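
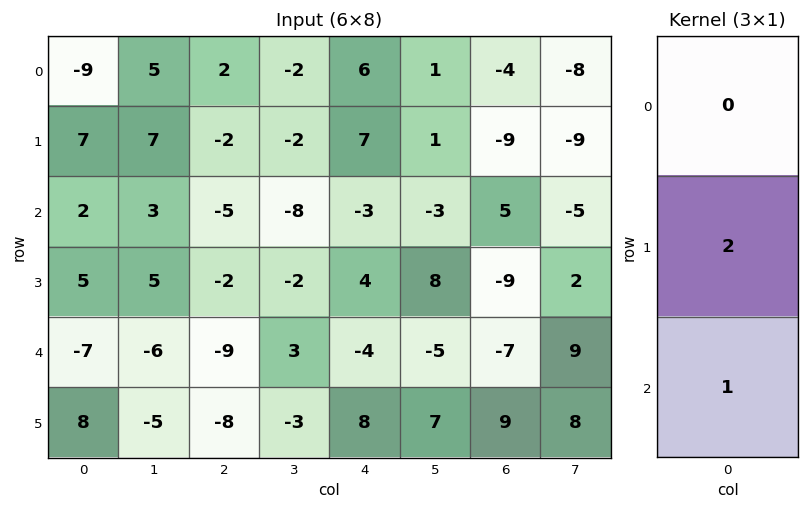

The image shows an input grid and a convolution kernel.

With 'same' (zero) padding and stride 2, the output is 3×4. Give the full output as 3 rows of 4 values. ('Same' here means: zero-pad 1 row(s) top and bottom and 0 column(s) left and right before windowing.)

-11 2 19 -17
9 -12 -2 1
-6 -26 0 -5

Output[0,0]: The receptive field on the zero-padded input at this output position is [0 / -9 / 7]. Elementwise product with the kernel and sum: -9·2 + 7·1.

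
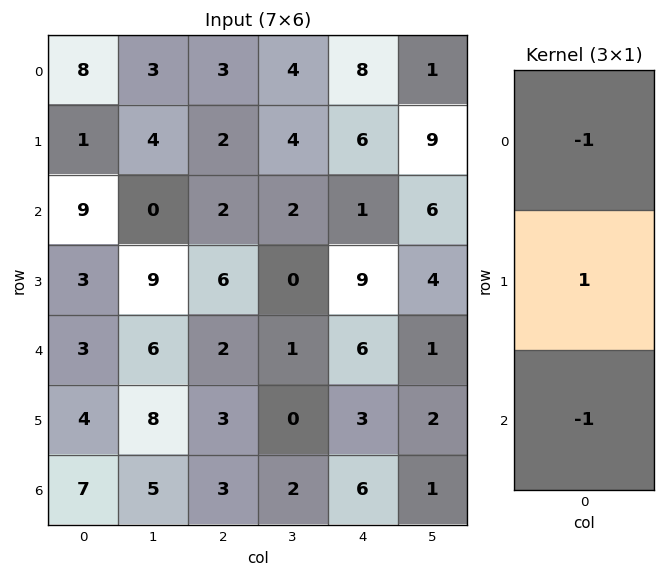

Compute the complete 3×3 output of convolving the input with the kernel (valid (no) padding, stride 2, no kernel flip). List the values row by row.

-16 -3 -3
-9 2 2
-6 -2 -9

Output[0,0]: The receptive field on the input at this output position is [8 / 1 / 9]. Elementwise product with the kernel and sum: 8·-1 + 1·1 + 9·-1.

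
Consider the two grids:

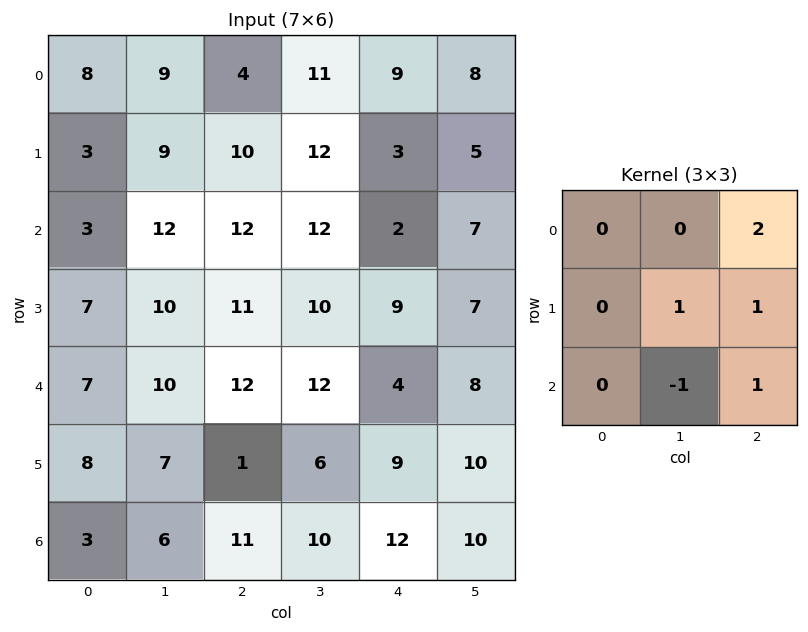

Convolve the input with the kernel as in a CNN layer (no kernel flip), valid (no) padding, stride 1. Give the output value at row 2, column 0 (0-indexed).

47

The receptive field on the input at this output position is [3 12 12 / 7 10 11 / 7 10 12]. Elementwise product with the kernel and sum: 12·2 + 10·1 + 11·1 + 10·-1 + 12·1.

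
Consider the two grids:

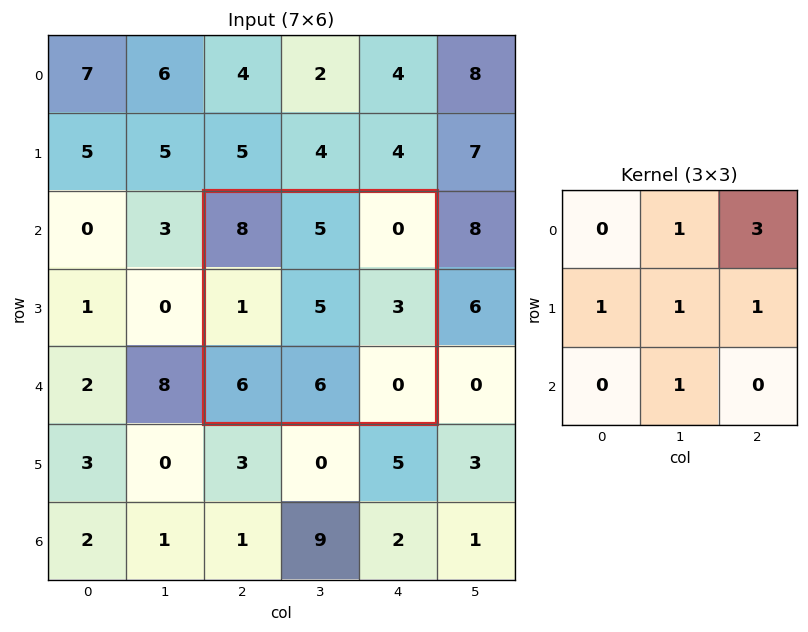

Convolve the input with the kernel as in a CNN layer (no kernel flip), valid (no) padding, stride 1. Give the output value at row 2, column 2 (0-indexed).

20

The receptive field on the input at this output position is [8 5 0 / 1 5 3 / 6 6 0]. Elementwise product with the kernel and sum: 5·1 + 0·3 + 1·1 + 5·1 + 3·1 + 6·1.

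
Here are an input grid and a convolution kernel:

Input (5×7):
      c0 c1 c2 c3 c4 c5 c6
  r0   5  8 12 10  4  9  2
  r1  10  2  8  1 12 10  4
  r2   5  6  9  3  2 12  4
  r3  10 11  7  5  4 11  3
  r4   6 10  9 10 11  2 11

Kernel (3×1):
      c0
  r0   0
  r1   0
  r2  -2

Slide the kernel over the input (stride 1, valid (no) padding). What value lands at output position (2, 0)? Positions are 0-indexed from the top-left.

The receptive field on the input at this output position is [5 / 10 / 6]. Elementwise product with the kernel and sum: 6·-2.

-12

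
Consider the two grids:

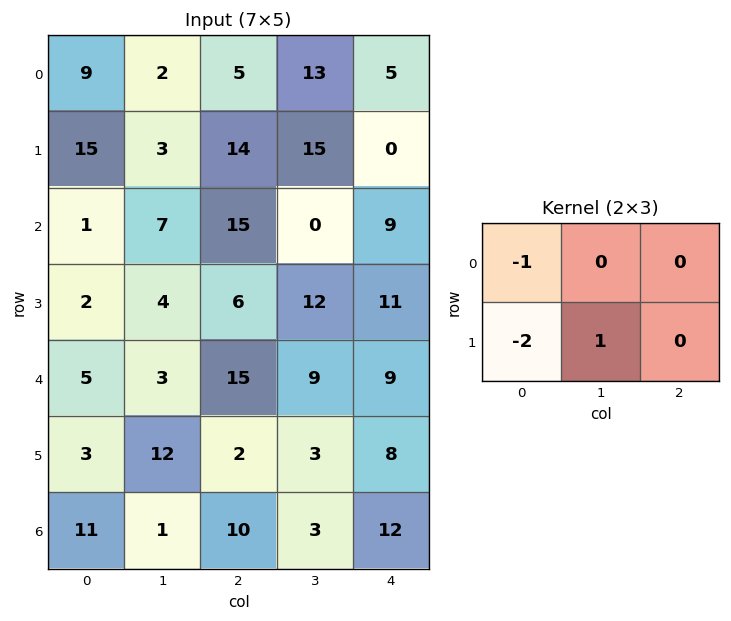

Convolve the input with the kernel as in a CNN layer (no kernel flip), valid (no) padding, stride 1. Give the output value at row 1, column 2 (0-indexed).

-44

The receptive field on the input at this output position is [14 15 0 / 15 0 9]. Elementwise product with the kernel and sum: 14·-1 + 15·-2 + 0·1.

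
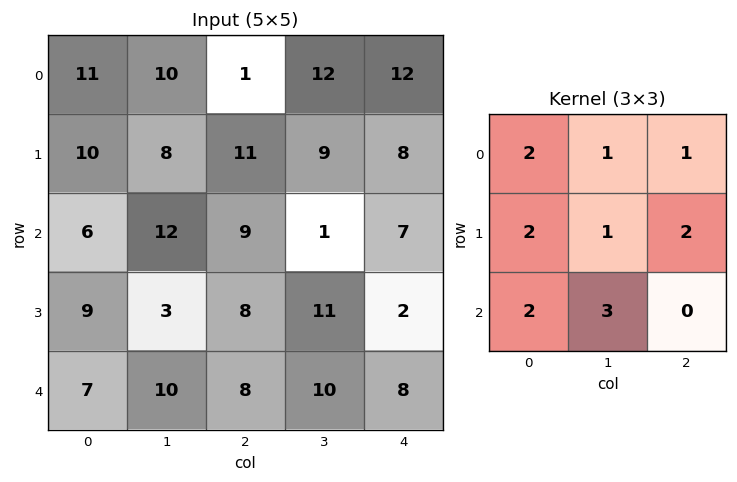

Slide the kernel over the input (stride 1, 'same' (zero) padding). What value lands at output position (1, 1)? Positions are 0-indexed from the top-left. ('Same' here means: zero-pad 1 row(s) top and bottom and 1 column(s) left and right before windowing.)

131

The receptive field on the zero-padded input at this output position is [11 10 1 / 10 8 11 / 6 12 9]. Elementwise product with the kernel and sum: 11·2 + 10·1 + 1·1 + 10·2 + 8·1 + 11·2 + 6·2 + 12·3.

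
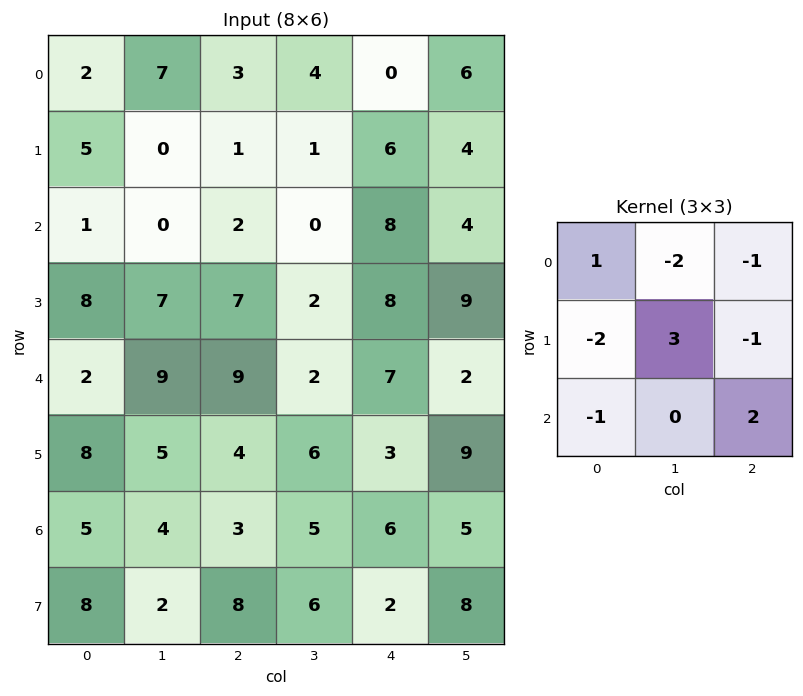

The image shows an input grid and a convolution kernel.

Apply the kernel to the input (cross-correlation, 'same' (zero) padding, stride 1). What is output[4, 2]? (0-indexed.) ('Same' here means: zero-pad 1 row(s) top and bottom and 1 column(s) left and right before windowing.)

5

The receptive field on the zero-padded input at this output position is [7 7 2 / 9 9 2 / 5 4 6]. Elementwise product with the kernel and sum: 7·1 + 7·-2 + 2·-1 + 9·-2 + 9·3 + 2·-1 + 5·-1 + 6·2.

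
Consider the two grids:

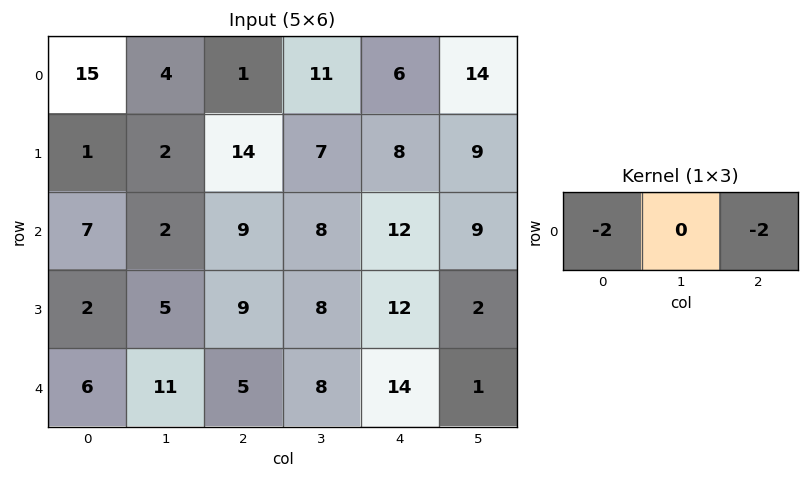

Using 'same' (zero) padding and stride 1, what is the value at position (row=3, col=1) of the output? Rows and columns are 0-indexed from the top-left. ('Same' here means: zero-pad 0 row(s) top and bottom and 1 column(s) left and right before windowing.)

-22

The receptive field on the zero-padded input at this output position is [2 5 9]. Elementwise product with the kernel and sum: 2·-2 + 9·-2.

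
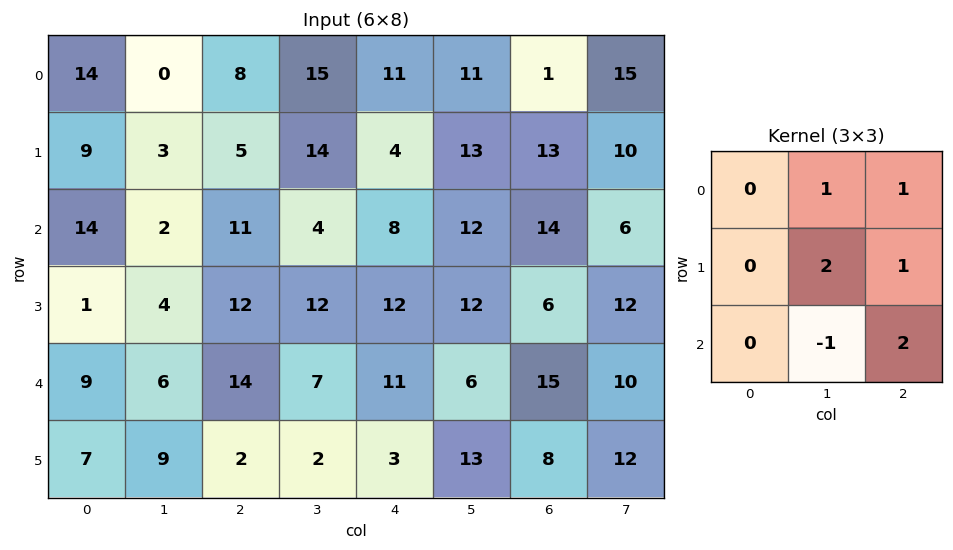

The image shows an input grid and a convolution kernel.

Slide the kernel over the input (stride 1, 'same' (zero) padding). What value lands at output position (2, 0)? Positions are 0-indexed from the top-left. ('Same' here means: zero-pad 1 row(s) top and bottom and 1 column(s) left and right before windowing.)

49

The receptive field on the zero-padded input at this output position is [0 9 3 / 0 14 2 / 0 1 4]. Elementwise product with the kernel and sum: 9·1 + 3·1 + 14·2 + 2·1 + 1·-1 + 4·2.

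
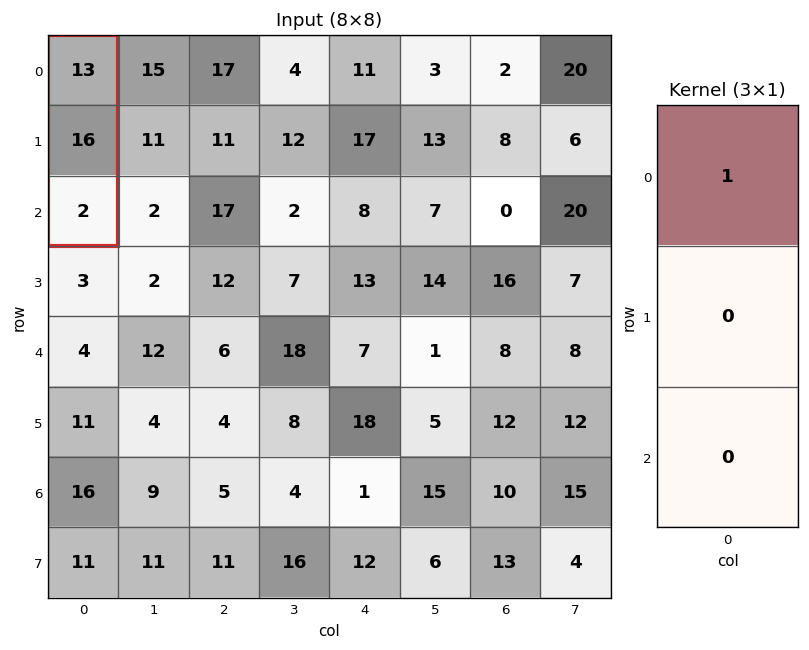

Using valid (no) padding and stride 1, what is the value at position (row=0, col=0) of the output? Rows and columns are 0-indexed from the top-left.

13

The receptive field on the input at this output position is [13 / 16 / 2]. Elementwise product with the kernel and sum: 13·1.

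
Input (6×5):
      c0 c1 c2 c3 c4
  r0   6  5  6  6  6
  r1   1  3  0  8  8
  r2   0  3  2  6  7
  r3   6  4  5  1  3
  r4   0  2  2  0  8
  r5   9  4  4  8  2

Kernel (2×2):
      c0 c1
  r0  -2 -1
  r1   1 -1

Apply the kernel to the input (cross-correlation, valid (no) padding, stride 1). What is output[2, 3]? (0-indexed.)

The receptive field on the input at this output position is [6 7 / 1 3]. Elementwise product with the kernel and sum: 6·-2 + 7·-1 + 1·1 + 3·-1.

-21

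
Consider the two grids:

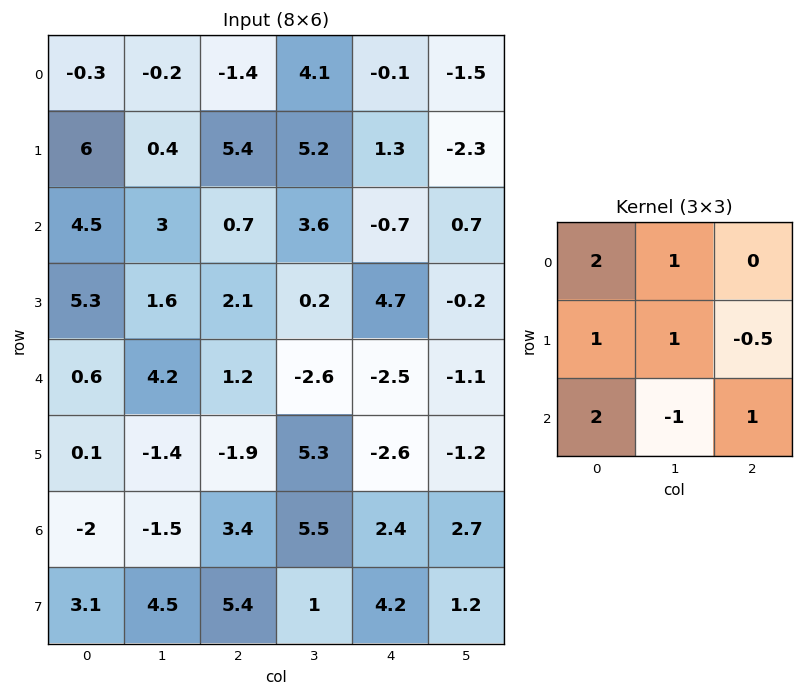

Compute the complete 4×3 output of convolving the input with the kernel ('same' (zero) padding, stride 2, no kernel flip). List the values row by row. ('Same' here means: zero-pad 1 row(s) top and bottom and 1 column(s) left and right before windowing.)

Output[0,0]: The receptive field on the zero-padded input at this output position is [0 0 0 / 0 -0.3 -0.2 / 0 6 0.4]. Elementwise product with the kernel and sum: 0·2 + 0·1 + 0·1 + -0.3·1 + -0.2·-0.5 + 0·2 + 6·-1 + 0.4·1.
Output[0,1]: The receptive field on the zero-padded input at this output position is [0 0 0 / -0.2 -1.4 4.1 / 0.4 5.4 5.2]. Elementwise product with the kernel and sum: 0·2 + 0·1 + -0.2·1 + -1.4·1 + 4.1·-0.5 + 0.4·2 + 5.4·-1 + 5.2·1.

-5.8 -3.05 11.55
5.3 9.4 9.75
2.3 16.4 12.55
0.25 -0.95 13.55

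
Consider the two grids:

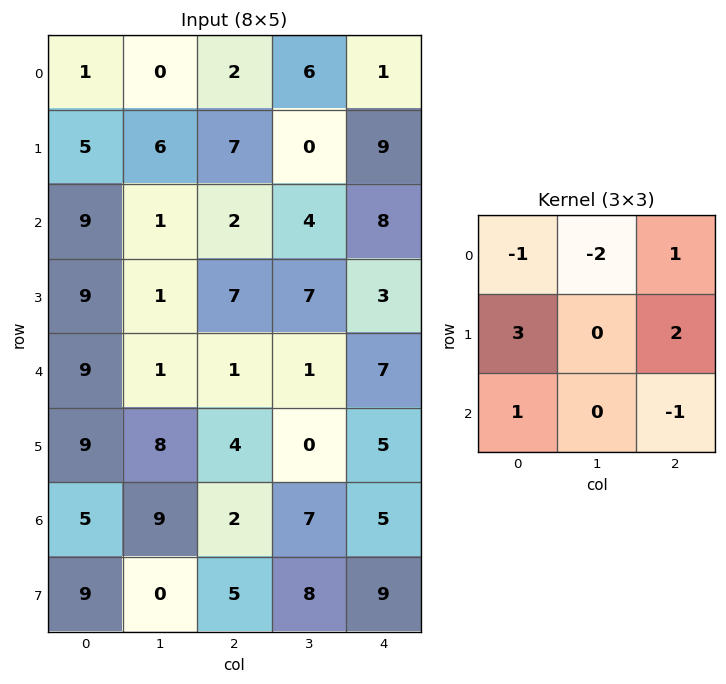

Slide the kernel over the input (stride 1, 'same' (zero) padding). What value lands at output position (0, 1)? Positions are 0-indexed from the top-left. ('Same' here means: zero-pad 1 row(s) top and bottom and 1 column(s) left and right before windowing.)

5

The receptive field on the zero-padded input at this output position is [0 0 0 / 1 0 2 / 5 6 7]. Elementwise product with the kernel and sum: 0·-1 + 0·-2 + 0·1 + 1·3 + 2·2 + 5·1 + 7·-1.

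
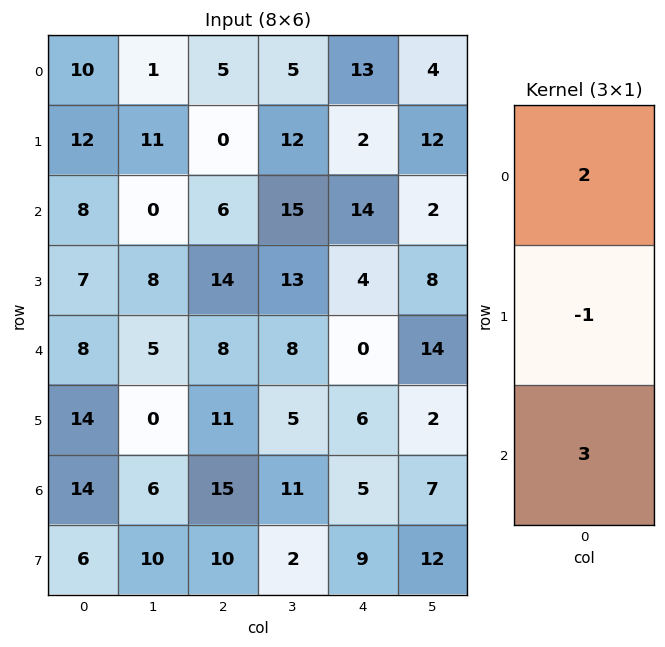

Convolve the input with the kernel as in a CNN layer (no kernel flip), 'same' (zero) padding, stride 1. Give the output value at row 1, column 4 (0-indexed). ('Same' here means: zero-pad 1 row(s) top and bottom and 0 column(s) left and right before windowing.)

66

The receptive field on the zero-padded input at this output position is [13 / 2 / 14]. Elementwise product with the kernel and sum: 13·2 + 2·-1 + 14·3.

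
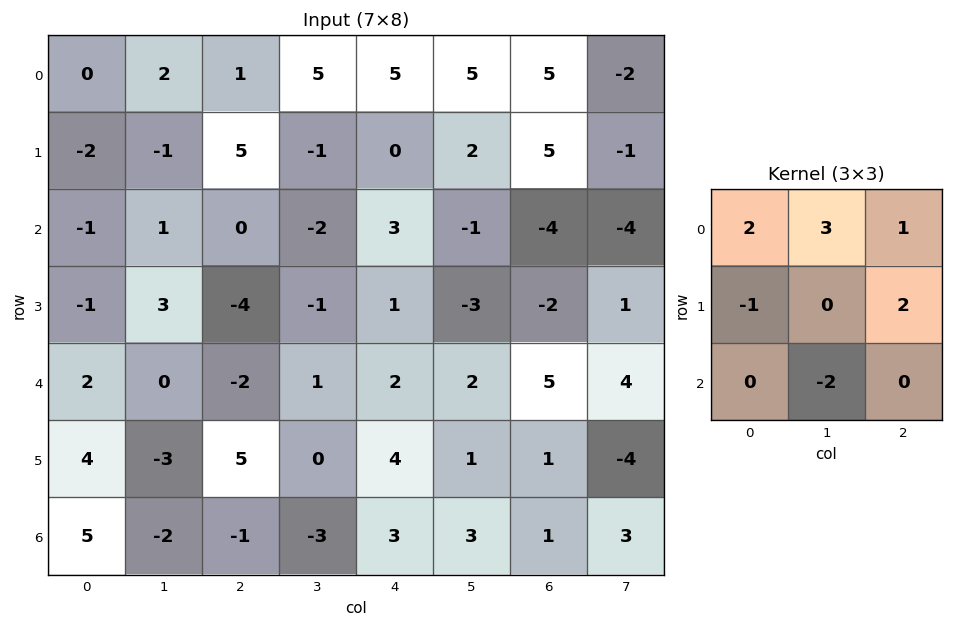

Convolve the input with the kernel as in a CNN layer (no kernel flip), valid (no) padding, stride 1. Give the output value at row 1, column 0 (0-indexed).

-7

The receptive field on the input at this output position is [-2 -1 5 / -1 1 0 / -1 3 -4]. Elementwise product with the kernel and sum: -2·2 + -1·3 + 5·1 + -1·-1 + 0·2 + 3·-2.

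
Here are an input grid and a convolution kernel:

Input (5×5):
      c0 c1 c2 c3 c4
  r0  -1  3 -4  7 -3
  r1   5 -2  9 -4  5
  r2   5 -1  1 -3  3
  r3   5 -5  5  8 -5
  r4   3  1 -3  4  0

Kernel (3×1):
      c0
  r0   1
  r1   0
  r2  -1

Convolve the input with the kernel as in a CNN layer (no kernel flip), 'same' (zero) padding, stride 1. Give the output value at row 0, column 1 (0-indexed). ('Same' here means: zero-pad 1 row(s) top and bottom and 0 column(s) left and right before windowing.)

2

The receptive field on the zero-padded input at this output position is [0 / 3 / -2]. Elementwise product with the kernel and sum: 0·1 + -2·-1.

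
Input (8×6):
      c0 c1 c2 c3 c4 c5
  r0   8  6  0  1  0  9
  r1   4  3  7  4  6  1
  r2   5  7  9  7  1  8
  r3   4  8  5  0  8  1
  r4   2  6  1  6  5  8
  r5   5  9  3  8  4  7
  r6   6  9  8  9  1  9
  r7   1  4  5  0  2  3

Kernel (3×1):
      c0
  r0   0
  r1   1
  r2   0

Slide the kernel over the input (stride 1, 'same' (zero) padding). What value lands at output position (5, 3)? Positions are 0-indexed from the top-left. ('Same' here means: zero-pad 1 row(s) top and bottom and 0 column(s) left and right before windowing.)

8

The receptive field on the zero-padded input at this output position is [6 / 8 / 9]. Elementwise product with the kernel and sum: 8·1.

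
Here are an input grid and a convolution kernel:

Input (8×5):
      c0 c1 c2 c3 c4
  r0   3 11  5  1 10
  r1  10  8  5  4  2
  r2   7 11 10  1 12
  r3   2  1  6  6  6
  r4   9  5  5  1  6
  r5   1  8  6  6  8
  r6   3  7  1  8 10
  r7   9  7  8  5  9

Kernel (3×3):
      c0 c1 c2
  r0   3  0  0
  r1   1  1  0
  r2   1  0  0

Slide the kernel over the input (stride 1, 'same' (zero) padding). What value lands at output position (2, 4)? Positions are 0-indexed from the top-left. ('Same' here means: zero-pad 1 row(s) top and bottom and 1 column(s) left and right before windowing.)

The receptive field on the zero-padded input at this output position is [4 2 0 / 1 12 0 / 6 6 0]. Elementwise product with the kernel and sum: 4·3 + 1·1 + 12·1 + 6·1.

31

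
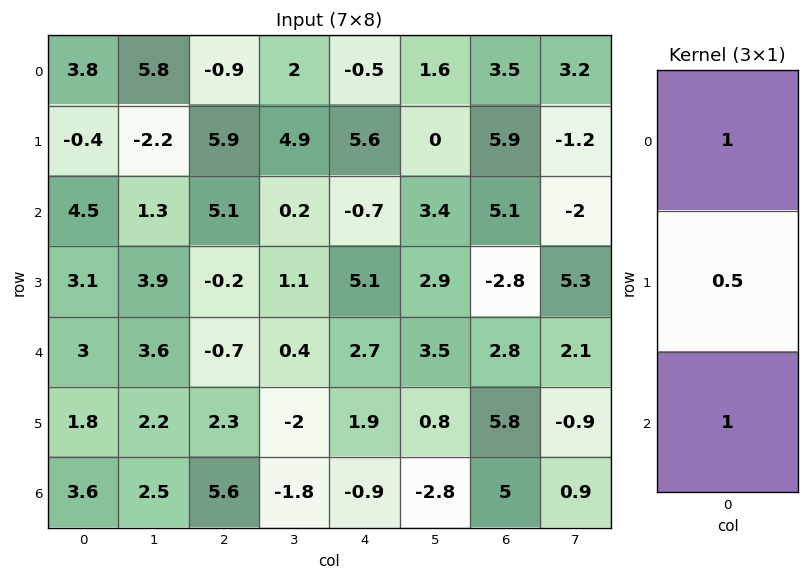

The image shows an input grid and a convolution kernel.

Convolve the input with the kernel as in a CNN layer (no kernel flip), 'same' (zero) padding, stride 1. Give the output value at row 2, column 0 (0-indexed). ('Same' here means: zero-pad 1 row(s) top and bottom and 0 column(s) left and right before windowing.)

4.95

The receptive field on the zero-padded input at this output position is [-0.4 / 4.5 / 3.1]. Elementwise product with the kernel and sum: -0.4·1 + 4.5·0.5 + 3.1·1.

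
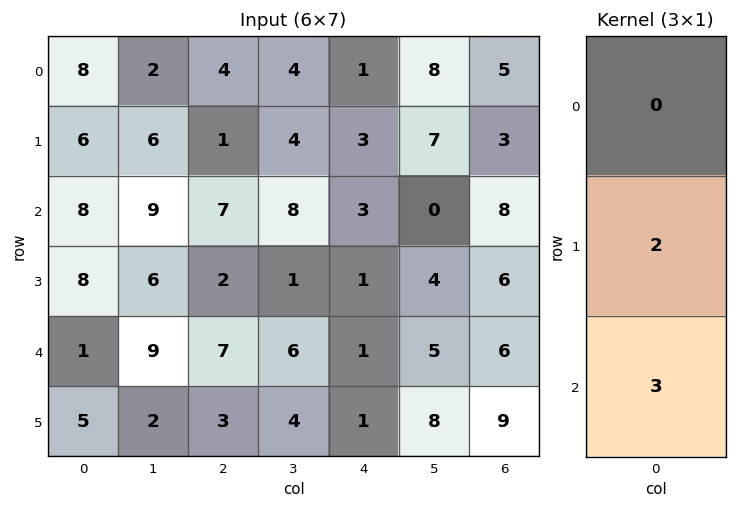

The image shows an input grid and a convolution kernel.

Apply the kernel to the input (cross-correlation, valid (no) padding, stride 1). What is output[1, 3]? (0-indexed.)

The receptive field on the input at this output position is [4 / 8 / 1]. Elementwise product with the kernel and sum: 8·2 + 1·3.

19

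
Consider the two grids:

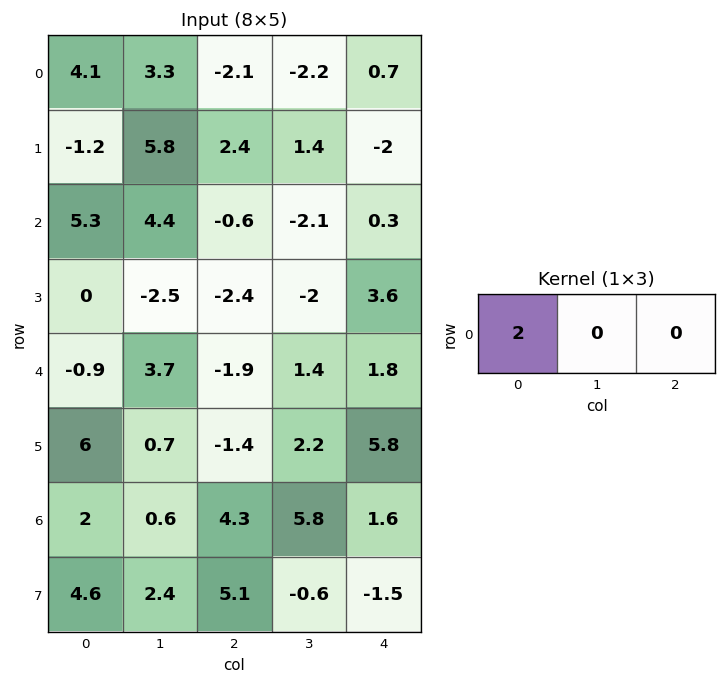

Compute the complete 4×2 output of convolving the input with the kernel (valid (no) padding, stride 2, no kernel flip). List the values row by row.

Output[0,0]: The receptive field on the input at this output position is [4.1 3.3 -2.1]. Elementwise product with the kernel and sum: 4.1·2.
Output[0,1]: The receptive field on the input at this output position is [-2.1 -2.2 0.7]. Elementwise product with the kernel and sum: -2.1·2.

8.2 -4.2
10.6 -1.2
-1.8 -3.8
4 8.6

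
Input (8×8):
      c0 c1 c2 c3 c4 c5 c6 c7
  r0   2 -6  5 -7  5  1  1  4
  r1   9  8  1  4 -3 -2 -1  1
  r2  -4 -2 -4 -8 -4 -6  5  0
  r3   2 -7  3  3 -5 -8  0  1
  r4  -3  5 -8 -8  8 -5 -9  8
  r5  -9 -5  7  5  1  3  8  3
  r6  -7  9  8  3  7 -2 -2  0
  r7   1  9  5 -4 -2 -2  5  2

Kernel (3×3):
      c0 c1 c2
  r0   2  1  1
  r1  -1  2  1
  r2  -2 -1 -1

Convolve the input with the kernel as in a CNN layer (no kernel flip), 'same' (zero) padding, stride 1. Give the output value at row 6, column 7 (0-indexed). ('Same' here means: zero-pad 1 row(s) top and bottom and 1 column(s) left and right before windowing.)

The receptive field on the zero-padded input at this output position is [8 3 0 / -2 0 0 / 5 2 0]. Elementwise product with the kernel and sum: 8·2 + 3·1 + 0·1 + -2·-1 + 0·2 + 0·1 + 5·-2 + 2·-1 + 0·-1.

9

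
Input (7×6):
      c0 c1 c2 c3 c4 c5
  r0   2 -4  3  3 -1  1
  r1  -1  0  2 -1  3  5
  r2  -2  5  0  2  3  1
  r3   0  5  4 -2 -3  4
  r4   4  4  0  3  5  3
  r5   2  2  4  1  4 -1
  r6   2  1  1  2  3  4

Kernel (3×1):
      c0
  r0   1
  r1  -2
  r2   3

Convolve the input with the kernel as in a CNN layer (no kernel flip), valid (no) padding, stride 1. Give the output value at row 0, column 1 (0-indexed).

11

The receptive field on the input at this output position is [-4 / 0 / 5]. Elementwise product with the kernel and sum: -4·1 + 0·-2 + 5·3.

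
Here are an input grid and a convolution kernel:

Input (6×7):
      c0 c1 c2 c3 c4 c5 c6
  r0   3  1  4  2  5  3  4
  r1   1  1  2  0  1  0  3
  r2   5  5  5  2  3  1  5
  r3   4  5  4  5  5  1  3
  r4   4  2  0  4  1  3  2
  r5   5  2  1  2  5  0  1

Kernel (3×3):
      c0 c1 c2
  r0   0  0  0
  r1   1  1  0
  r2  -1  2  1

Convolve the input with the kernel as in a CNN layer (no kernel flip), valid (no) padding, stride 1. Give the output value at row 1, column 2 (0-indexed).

18

The receptive field on the input at this output position is [2 0 1 / 5 2 3 / 4 5 5]. Elementwise product with the kernel and sum: 5·1 + 2·1 + 4·-1 + 5·2 + 5·1.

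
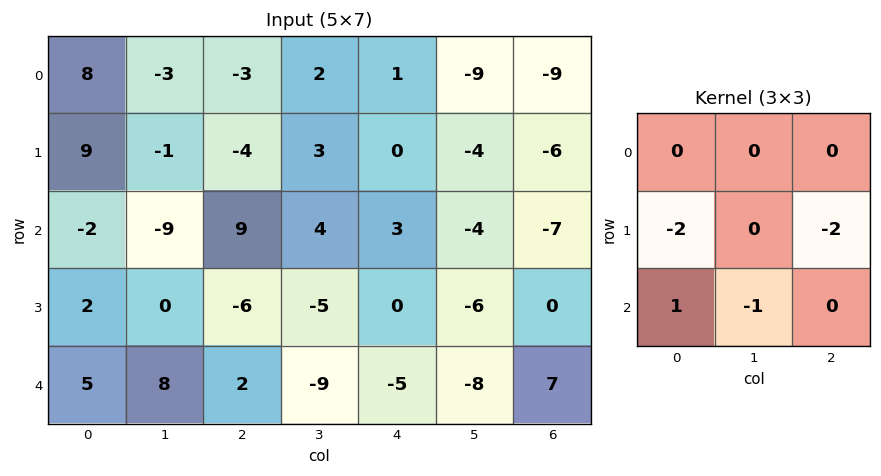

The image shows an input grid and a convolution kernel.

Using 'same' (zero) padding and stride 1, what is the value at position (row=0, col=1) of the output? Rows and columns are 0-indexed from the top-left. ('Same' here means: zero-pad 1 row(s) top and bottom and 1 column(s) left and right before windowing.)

The receptive field on the zero-padded input at this output position is [0 0 0 / 8 -3 -3 / 9 -1 -4]. Elementwise product with the kernel and sum: 8·-2 + -3·-2 + 9·1 + -1·-1.

0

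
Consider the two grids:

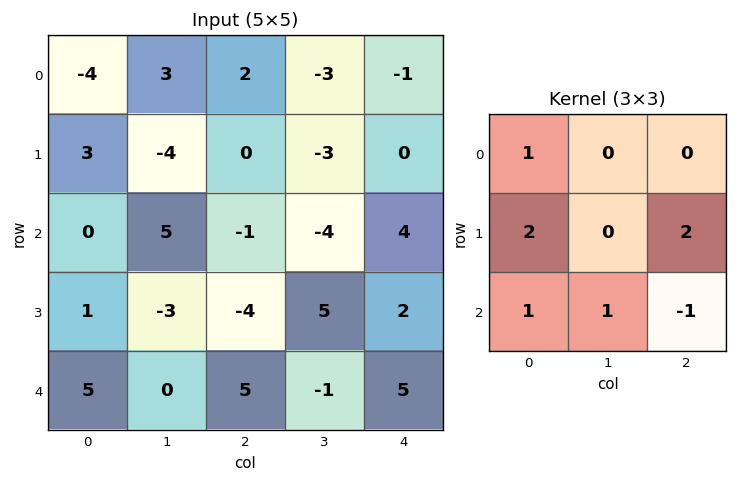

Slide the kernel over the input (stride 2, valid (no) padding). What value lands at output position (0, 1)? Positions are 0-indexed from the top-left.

-7

The receptive field on the input at this output position is [2 -3 -1 / 0 -3 0 / -1 -4 4]. Elementwise product with the kernel and sum: 2·1 + 0·2 + 0·2 + -1·1 + -4·1 + 4·-1.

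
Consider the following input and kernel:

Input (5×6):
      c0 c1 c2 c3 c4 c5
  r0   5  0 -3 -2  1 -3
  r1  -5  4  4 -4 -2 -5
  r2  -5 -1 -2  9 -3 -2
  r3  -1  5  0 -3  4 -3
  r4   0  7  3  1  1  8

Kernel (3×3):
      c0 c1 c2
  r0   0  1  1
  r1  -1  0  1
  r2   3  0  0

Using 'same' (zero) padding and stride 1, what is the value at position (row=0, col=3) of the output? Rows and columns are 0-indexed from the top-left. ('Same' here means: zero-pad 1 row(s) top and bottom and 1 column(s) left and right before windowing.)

The receptive field on the zero-padded input at this output position is [0 0 0 / -3 -2 1 / 4 -4 -2]. Elementwise product with the kernel and sum: 0·1 + 0·1 + -3·-1 + 1·1 + 4·3.

16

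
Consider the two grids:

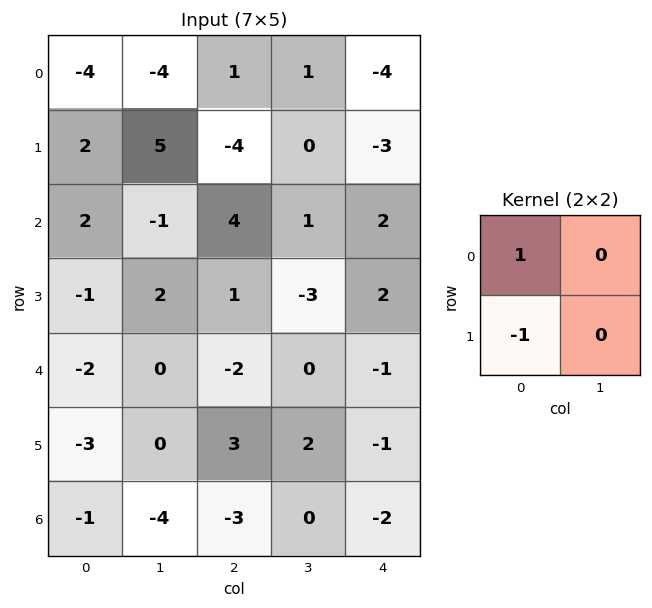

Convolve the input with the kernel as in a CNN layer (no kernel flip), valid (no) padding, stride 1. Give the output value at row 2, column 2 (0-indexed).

The receptive field on the input at this output position is [4 1 / 1 -3]. Elementwise product with the kernel and sum: 4·1 + 1·-1.

3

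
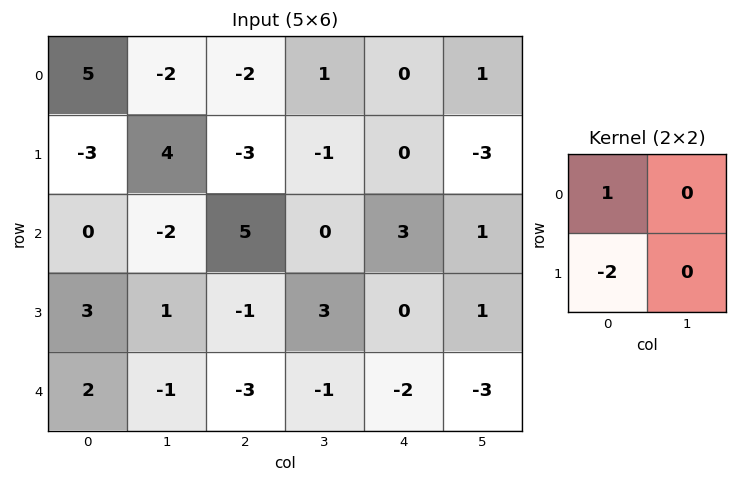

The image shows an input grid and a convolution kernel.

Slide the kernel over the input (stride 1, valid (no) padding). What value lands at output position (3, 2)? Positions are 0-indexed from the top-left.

5

The receptive field on the input at this output position is [-1 3 / -3 -1]. Elementwise product with the kernel and sum: -1·1 + -3·-2.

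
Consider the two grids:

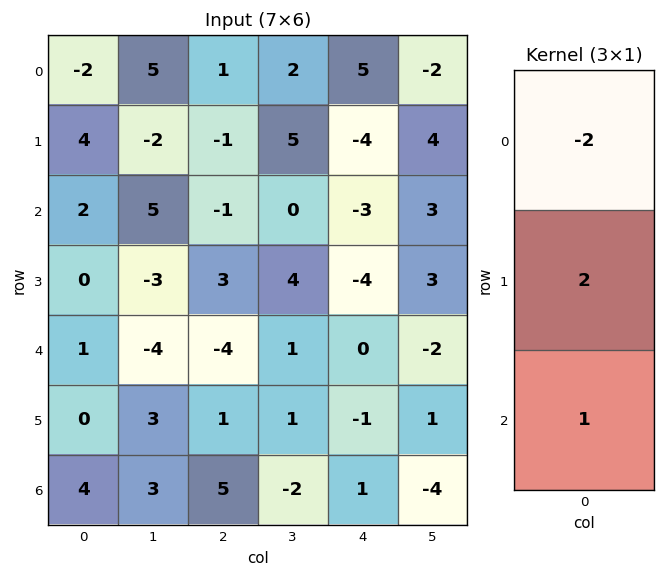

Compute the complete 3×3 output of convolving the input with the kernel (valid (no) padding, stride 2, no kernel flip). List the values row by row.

Output[0,0]: The receptive field on the input at this output position is [-2 / 4 / 2]. Elementwise product with the kernel and sum: -2·-2 + 4·2 + 2·1.

14 -5 -21
-3 4 -2
2 15 -1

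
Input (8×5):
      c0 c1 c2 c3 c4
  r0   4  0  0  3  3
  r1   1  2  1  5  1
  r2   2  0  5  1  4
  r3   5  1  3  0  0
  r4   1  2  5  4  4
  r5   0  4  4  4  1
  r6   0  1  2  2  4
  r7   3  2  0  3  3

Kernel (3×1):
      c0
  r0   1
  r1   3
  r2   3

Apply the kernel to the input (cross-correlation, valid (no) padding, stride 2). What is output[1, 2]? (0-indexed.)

The receptive field on the input at this output position is [4 / 0 / 4]. Elementwise product with the kernel and sum: 4·1 + 0·3 + 4·3.

16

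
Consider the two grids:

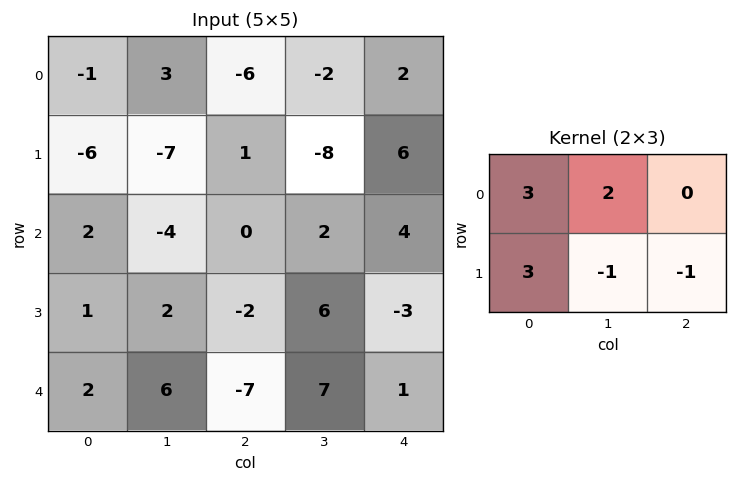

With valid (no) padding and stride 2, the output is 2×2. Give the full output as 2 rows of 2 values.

Output[0,0]: The receptive field on the input at this output position is [-1 3 -6 / -6 -7 1]. Elementwise product with the kernel and sum: -1·3 + 3·2 + -6·3 + -7·-1 + 1·-1.
Output[0,1]: The receptive field on the input at this output position is [-6 -2 2 / 1 -8 6]. Elementwise product with the kernel and sum: -6·3 + -2·2 + 1·3 + -8·-1 + 6·-1.

-9 -17
1 -5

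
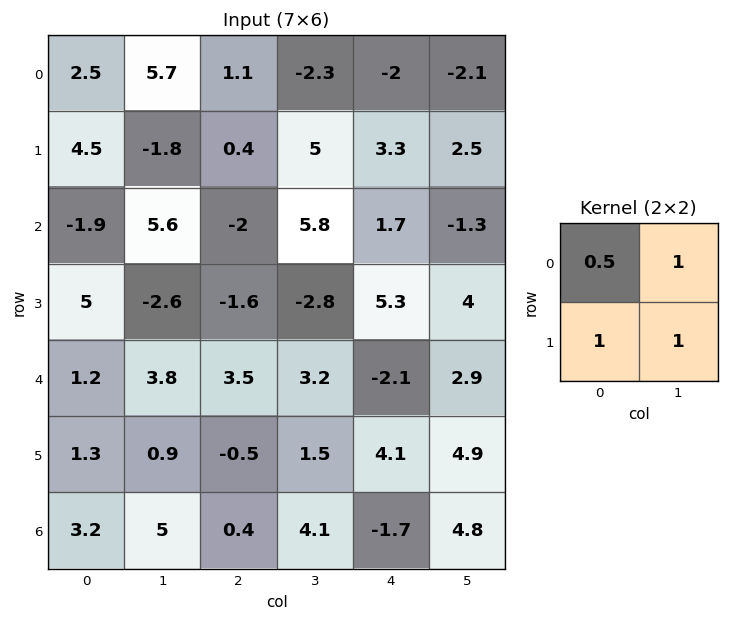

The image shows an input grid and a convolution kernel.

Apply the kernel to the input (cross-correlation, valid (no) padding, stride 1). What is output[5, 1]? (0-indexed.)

The receptive field on the input at this output position is [0.9 -0.5 / 5 0.4]. Elementwise product with the kernel and sum: 0.9·0.5 + -0.5·1 + 5·1 + 0.4·1.

5.35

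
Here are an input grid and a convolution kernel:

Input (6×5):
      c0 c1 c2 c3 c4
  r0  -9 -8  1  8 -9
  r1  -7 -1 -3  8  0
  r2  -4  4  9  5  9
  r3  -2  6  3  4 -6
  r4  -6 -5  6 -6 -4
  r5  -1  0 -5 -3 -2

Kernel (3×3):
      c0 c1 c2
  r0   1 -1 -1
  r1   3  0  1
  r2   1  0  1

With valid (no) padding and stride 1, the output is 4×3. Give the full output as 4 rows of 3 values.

Output[0,0]: The receptive field on the input at this output position is [-9 -8 1 / -7 -1 -3 / -4 4 9]. Elementwise product with the kernel and sum: -9·1 + -8·-1 + 1·-1 + -7·3 + -3·1 + -4·1 + 9·1.

-21 -3 11
-5 21 22
-20 1 0
-29 -25 12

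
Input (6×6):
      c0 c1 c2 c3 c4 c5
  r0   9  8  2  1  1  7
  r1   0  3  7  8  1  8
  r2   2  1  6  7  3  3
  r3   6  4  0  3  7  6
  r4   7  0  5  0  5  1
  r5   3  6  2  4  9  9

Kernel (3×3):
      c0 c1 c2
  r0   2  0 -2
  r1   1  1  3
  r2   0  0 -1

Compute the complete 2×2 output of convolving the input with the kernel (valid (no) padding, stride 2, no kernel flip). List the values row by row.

32 17
-3 25

Output[0,0]: The receptive field on the input at this output position is [9 8 2 / 0 3 7 / 2 1 6]. Elementwise product with the kernel and sum: 9·2 + 2·-2 + 0·1 + 3·1 + 7·3 + 6·-1.
Output[0,1]: The receptive field on the input at this output position is [2 1 1 / 7 8 1 / 6 7 3]. Elementwise product with the kernel and sum: 2·2 + 1·-2 + 7·1 + 8·1 + 1·3 + 3·-1.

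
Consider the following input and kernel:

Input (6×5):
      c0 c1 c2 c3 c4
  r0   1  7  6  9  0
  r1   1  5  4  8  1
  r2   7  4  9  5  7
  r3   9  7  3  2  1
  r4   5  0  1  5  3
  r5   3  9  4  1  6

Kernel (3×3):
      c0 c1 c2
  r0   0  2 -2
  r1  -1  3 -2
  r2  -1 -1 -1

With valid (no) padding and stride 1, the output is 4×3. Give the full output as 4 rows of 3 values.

-12 -33 15
-30 -7 0
-10 0 -12
-15 -19 -1

Output[0,0]: The receptive field on the input at this output position is [1 7 6 / 1 5 4 / 7 4 9]. Elementwise product with the kernel and sum: 7·2 + 6·-2 + 1·-1 + 5·3 + 4·-2 + 7·-1 + 4·-1 + 9·-1.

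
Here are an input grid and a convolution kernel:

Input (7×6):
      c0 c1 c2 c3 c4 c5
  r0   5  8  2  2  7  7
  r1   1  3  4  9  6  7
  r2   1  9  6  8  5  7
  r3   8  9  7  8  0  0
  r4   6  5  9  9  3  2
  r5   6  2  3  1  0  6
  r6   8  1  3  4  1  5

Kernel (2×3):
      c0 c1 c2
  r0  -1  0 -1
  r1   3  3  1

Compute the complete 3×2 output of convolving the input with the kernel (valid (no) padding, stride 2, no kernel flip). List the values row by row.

9 36
51 34
12 0

Output[0,0]: The receptive field on the input at this output position is [5 8 2 / 1 3 4]. Elementwise product with the kernel and sum: 5·-1 + 2·-1 + 1·3 + 3·3 + 4·1.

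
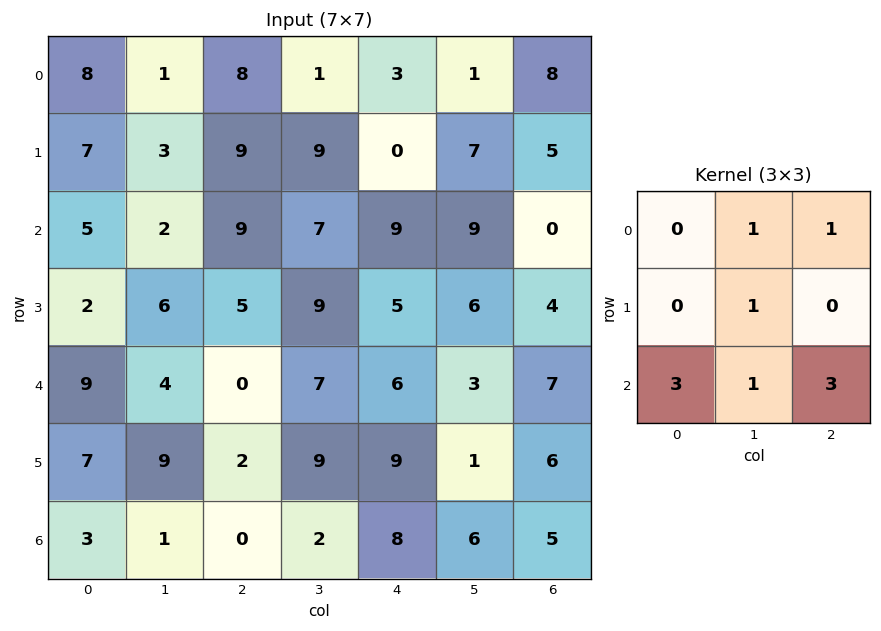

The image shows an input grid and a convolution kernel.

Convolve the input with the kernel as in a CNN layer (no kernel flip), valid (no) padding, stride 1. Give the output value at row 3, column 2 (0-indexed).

63

The receptive field on the input at this output position is [5 9 5 / 0 7 6 / 2 9 9]. Elementwise product with the kernel and sum: 9·1 + 5·1 + 7·1 + 2·3 + 9·1 + 9·3.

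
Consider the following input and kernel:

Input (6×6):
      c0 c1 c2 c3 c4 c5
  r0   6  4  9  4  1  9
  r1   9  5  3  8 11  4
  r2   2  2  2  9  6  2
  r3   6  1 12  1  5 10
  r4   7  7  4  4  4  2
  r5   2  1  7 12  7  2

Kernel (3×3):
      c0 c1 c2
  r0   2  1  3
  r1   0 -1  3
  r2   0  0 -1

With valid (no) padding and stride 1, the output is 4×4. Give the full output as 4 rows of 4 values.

45 41 44 35
24 61 51 29
43 20 41 53
47 13 41 37

Output[0,0]: The receptive field on the input at this output position is [6 4 9 / 9 5 3 / 2 2 2]. Elementwise product with the kernel and sum: 6·2 + 4·1 + 9·3 + 5·-1 + 3·3 + 2·-1.
Output[0,1]: The receptive field on the input at this output position is [4 9 4 / 5 3 8 / 2 2 9]. Elementwise product with the kernel and sum: 4·2 + 9·1 + 4·3 + 3·-1 + 8·3 + 9·-1.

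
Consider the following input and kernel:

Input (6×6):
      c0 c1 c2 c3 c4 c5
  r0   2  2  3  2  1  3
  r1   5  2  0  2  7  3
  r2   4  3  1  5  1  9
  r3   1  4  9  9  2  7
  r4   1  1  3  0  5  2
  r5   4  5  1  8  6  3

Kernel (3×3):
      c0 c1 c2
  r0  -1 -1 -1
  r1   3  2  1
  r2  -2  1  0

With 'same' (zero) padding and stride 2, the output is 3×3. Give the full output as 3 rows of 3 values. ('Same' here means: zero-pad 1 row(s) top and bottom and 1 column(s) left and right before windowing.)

Output[0,0]: The receptive field on the zero-padded input at this output position is [0 0 0 / 0 2 2 / 0 5 2]. Elementwise product with the kernel and sum: 0·-1 + 0·-1 + 0·-1 + 0·3 + 2·2 + 2·1 + 0·-2 + 5·1.

11 10 14
5 13 -2
2 -22 -16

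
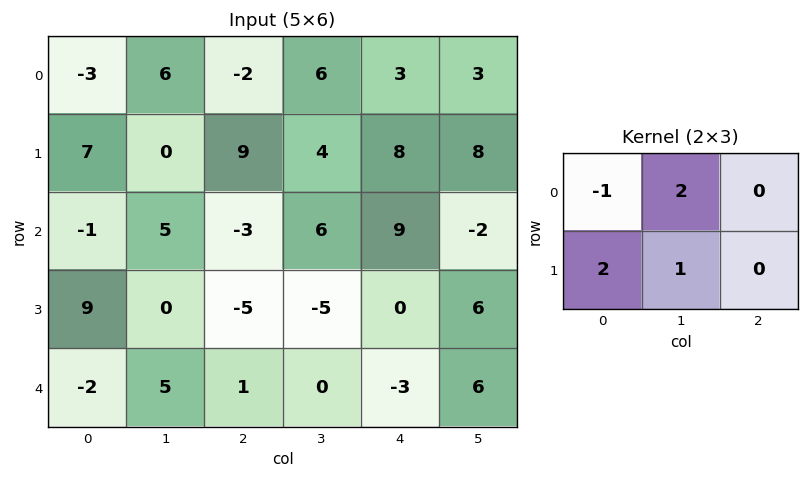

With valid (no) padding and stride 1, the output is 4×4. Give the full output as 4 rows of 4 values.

Output[0,0]: The receptive field on the input at this output position is [-3 6 -2 / 7 0 9]. Elementwise product with the kernel and sum: -3·-1 + 6·2 + 7·2 + 0·1.
Output[0,1]: The receptive field on the input at this output position is [6 -2 6 / 0 9 4]. Elementwise product with the kernel and sum: 6·-1 + -2·2 + 0·2 + 9·1.

29 -1 36 16
-4 25 -1 33
29 -16 0 2
-8 1 -3 2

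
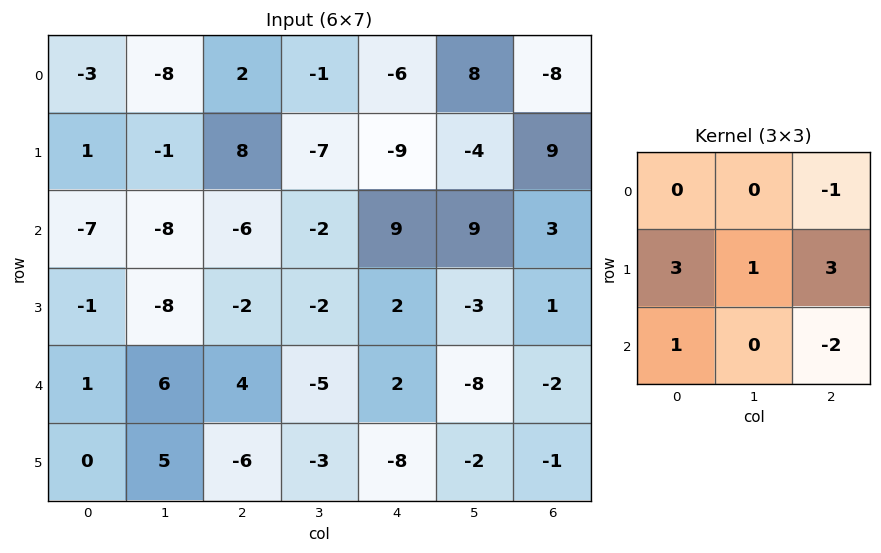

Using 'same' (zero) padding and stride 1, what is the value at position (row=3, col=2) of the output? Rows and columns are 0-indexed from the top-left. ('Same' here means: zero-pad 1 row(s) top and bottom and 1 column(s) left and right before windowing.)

The receptive field on the zero-padded input at this output position is [-8 -6 -2 / -8 -2 -2 / 6 4 -5]. Elementwise product with the kernel and sum: -2·-1 + -8·3 + -2·1 + -2·3 + 6·1 + -5·-2.

-14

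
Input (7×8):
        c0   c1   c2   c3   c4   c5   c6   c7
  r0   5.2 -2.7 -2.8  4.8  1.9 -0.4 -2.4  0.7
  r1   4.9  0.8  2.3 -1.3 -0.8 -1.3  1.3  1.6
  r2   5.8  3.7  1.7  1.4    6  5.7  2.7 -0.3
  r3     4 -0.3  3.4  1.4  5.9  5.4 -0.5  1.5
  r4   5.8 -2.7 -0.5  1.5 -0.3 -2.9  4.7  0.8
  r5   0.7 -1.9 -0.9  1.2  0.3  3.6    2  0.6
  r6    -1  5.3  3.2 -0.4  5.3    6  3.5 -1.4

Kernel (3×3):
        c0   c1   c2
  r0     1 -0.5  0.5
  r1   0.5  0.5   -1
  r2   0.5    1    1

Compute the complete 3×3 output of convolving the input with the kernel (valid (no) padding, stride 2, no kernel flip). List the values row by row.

14 5.3 9.95
2.95 1.45 12.3
15.2 4.95 15.6

Output[0,0]: The receptive field on the input at this output position is [5.2 -2.7 -2.8 / 4.9 0.8 2.3 / 5.8 3.7 1.7]. Elementwise product with the kernel and sum: 5.2·1 + -2.7·-0.5 + -2.8·0.5 + 4.9·0.5 + 0.8·0.5 + 2.3·-1 + 5.8·0.5 + 3.7·1 + 1.7·1.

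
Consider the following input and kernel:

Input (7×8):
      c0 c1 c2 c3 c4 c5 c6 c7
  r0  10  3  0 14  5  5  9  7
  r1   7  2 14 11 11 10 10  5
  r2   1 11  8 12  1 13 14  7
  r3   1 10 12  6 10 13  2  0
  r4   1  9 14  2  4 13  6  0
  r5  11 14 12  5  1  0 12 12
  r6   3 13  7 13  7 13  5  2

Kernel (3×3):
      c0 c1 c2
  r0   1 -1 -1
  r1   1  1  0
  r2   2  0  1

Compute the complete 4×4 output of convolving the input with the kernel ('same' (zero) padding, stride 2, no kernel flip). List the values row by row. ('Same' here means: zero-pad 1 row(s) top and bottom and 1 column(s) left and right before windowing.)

12 18 51 39
2 22 28 48
4 48 -1 42
-22 17 24 -6

Output[0,0]: The receptive field on the zero-padded input at this output position is [0 0 0 / 0 10 3 / 0 7 2]. Elementwise product with the kernel and sum: 0·1 + 0·-1 + 0·-1 + 0·1 + 10·1 + 0·2 + 2·1.
Output[0,1]: The receptive field on the zero-padded input at this output position is [0 0 0 / 3 0 14 / 2 14 11]. Elementwise product with the kernel and sum: 0·1 + 0·-1 + 0·-1 + 3·1 + 0·1 + 2·2 + 11·1.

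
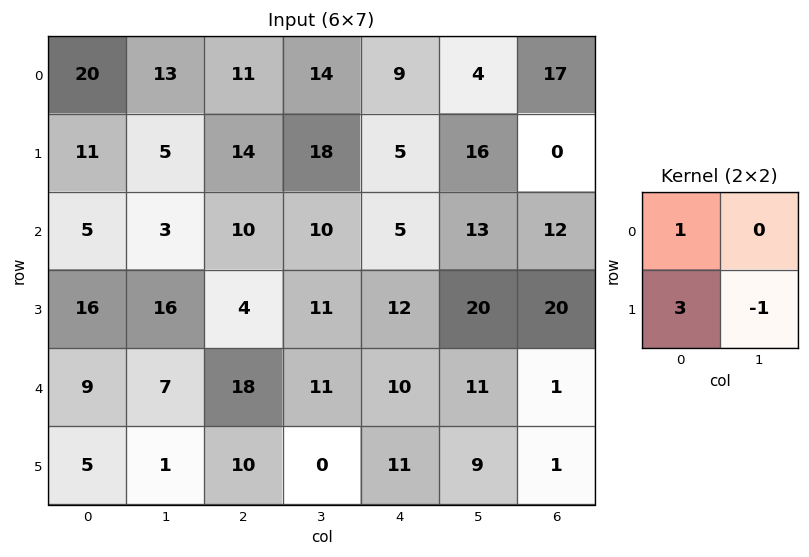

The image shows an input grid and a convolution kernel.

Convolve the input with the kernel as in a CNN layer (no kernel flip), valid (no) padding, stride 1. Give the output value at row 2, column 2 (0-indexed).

11

The receptive field on the input at this output position is [10 10 / 4 11]. Elementwise product with the kernel and sum: 10·1 + 4·3 + 11·-1.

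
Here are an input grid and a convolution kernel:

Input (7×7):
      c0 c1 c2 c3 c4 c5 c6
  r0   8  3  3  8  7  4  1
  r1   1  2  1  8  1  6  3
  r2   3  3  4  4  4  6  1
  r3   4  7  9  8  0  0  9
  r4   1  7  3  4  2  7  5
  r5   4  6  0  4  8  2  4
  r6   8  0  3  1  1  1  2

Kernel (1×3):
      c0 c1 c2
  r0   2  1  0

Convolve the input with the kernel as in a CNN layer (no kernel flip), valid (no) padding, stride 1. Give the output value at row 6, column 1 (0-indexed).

3

The receptive field on the input at this output position is [0 3 1]. Elementwise product with the kernel and sum: 0·2 + 3·1.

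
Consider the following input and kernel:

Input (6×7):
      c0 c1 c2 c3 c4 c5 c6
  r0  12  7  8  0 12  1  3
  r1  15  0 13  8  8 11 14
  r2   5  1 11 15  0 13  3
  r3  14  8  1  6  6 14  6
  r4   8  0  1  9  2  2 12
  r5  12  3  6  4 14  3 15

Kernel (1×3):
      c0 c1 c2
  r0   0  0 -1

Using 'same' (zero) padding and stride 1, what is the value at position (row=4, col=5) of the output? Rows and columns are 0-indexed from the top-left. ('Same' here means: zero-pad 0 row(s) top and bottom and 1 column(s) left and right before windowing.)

The receptive field on the zero-padded input at this output position is [2 2 12]. Elementwise product with the kernel and sum: 12·-1.

-12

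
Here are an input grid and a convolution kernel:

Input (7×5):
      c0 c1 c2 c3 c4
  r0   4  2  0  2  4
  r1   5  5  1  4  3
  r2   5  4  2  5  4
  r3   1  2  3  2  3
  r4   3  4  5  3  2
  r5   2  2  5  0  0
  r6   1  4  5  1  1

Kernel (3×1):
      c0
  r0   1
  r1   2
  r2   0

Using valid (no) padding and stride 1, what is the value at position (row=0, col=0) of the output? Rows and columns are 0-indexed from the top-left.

The receptive field on the input at this output position is [4 / 5 / 5]. Elementwise product with the kernel and sum: 4·1 + 5·2.

14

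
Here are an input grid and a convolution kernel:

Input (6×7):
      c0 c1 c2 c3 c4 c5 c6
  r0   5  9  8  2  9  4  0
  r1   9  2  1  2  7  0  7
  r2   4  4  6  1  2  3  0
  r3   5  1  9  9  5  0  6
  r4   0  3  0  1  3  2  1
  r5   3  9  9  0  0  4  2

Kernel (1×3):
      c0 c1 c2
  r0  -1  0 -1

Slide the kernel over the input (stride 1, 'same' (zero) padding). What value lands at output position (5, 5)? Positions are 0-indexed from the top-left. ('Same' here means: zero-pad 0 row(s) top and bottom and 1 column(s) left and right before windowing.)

-2

The receptive field on the zero-padded input at this output position is [0 4 2]. Elementwise product with the kernel and sum: 0·-1 + 2·-1.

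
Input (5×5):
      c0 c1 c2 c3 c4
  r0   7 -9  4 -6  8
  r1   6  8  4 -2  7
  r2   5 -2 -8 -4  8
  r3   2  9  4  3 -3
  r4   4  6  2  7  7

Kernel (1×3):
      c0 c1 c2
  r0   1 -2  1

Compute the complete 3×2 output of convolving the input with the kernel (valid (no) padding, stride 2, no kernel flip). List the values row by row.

29 24
1 8
-6 -5

Output[0,0]: The receptive field on the input at this output position is [7 -9 4]. Elementwise product with the kernel and sum: 7·1 + -9·-2 + 4·1.
Output[0,1]: The receptive field on the input at this output position is [4 -6 8]. Elementwise product with the kernel and sum: 4·1 + -6·-2 + 8·1.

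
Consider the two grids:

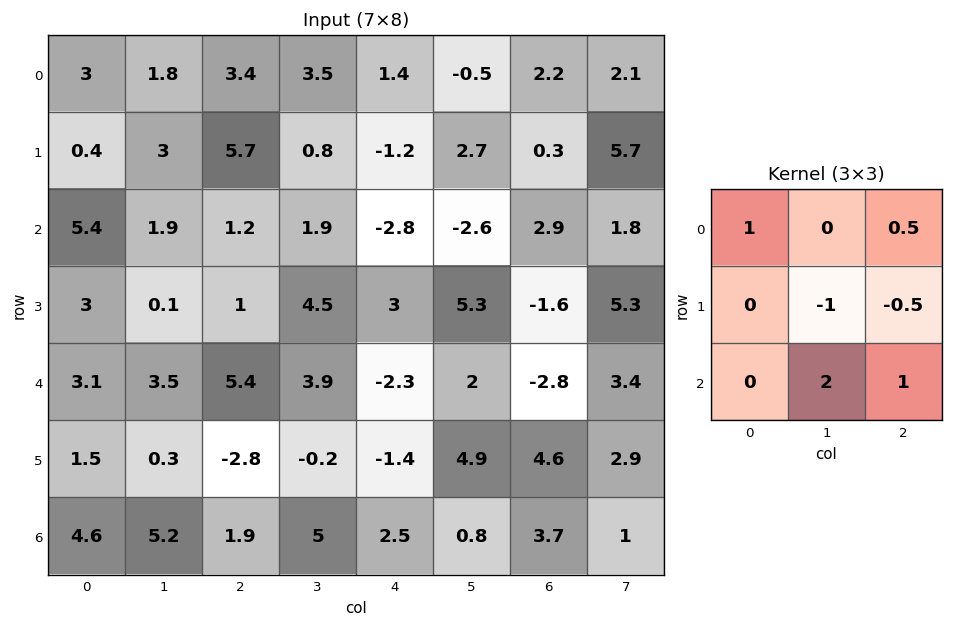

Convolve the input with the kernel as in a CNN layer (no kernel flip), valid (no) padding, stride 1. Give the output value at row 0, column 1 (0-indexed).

The receptive field on the input at this output position is [1.8 3.4 3.5 / 3 5.7 0.8 / 1.9 1.2 1.9]. Elementwise product with the kernel and sum: 1.8·1 + 3.5·0.5 + 5.7·-1 + 0.8·-0.5 + 1.2·2 + 1.9·1.

1.75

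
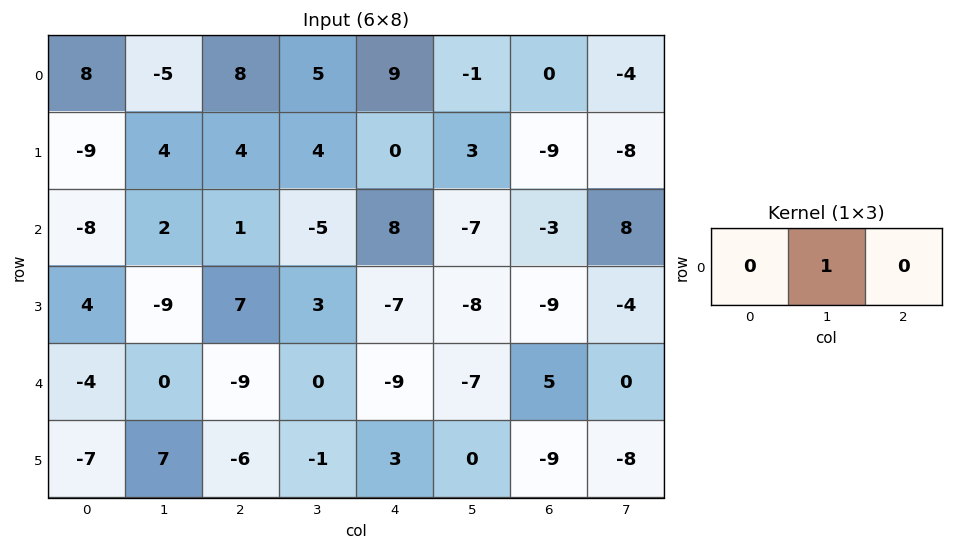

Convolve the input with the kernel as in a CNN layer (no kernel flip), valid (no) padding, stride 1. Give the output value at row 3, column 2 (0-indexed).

The receptive field on the input at this output position is [7 3 -7]. Elementwise product with the kernel and sum: 3·1.

3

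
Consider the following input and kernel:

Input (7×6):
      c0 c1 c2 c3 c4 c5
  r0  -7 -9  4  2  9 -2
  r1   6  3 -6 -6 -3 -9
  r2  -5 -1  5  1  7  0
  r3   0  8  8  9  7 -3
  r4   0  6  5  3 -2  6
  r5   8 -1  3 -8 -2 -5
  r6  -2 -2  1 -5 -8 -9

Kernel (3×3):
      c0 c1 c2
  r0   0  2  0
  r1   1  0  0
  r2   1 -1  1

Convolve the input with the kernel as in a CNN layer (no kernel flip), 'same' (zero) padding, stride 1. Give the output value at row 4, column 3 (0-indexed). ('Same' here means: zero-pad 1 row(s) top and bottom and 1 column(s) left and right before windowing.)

32

The receptive field on the zero-padded input at this output position is [8 9 7 / 5 3 -2 / 3 -8 -2]. Elementwise product with the kernel and sum: 9·2 + 5·1 + 3·1 + -8·-1 + -2·1.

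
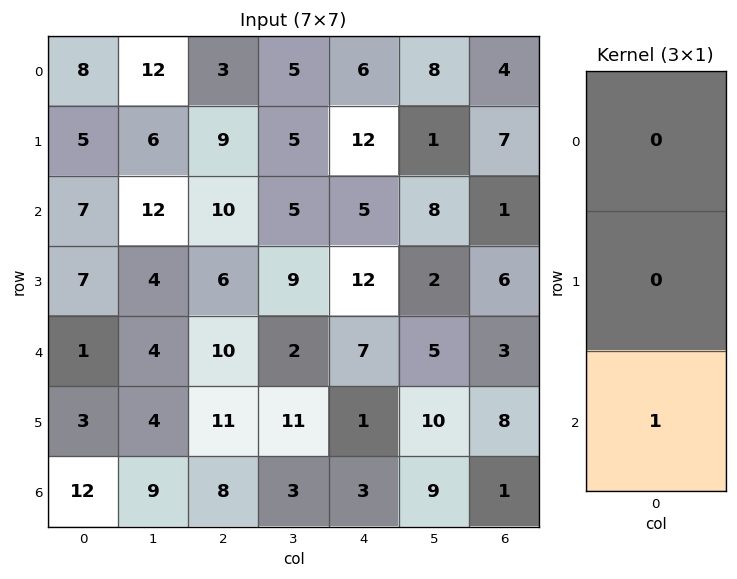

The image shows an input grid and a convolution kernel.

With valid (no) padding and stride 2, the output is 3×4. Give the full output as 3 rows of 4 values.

7 10 5 1
1 10 7 3
12 8 3 1

Output[0,0]: The receptive field on the input at this output position is [8 / 5 / 7]. Elementwise product with the kernel and sum: 7·1.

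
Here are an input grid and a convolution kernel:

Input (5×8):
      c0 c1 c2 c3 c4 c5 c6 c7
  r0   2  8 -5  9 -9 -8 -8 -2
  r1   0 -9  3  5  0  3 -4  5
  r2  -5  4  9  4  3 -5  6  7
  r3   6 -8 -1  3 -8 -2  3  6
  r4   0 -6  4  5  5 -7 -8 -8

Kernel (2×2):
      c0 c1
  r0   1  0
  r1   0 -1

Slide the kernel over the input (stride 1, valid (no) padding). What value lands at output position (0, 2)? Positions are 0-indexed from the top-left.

The receptive field on the input at this output position is [-5 9 / 3 5]. Elementwise product with the kernel and sum: -5·1 + 5·-1.

-10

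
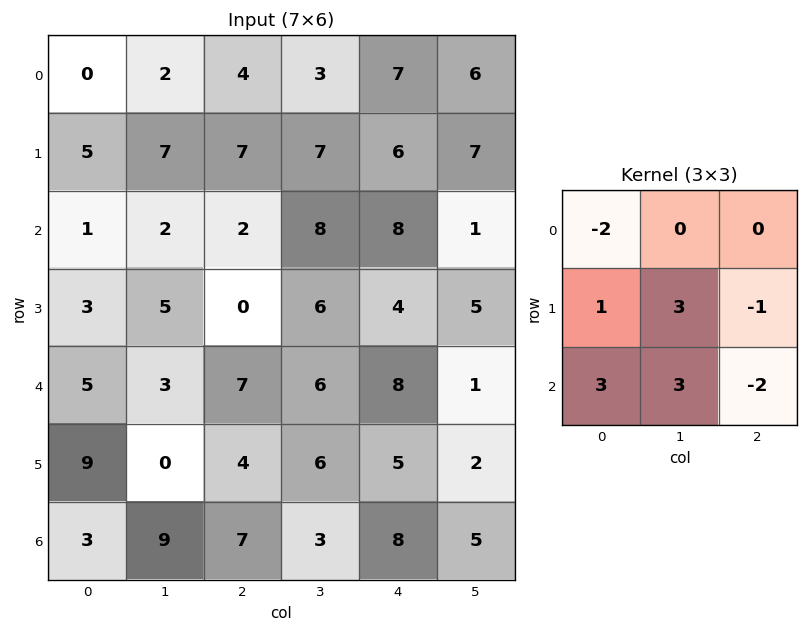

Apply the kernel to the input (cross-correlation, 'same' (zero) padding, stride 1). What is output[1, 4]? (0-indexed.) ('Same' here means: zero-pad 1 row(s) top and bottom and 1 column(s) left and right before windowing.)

58

The receptive field on the zero-padded input at this output position is [3 7 6 / 7 6 7 / 8 8 1]. Elementwise product with the kernel and sum: 3·-2 + 7·1 + 6·3 + 7·-1 + 8·3 + 8·3 + 1·-2.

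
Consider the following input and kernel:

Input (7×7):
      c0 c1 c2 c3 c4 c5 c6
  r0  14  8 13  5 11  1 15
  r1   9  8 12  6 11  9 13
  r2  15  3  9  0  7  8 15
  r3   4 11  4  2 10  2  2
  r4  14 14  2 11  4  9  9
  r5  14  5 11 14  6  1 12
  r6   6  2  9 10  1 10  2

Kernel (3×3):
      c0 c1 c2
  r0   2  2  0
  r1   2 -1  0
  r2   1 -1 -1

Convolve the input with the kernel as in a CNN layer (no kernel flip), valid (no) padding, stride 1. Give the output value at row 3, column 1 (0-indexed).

36

The receptive field on the input at this output position is [11 4 2 / 14 2 11 / 5 11 14]. Elementwise product with the kernel and sum: 11·2 + 4·2 + 14·2 + 2·-1 + 5·1 + 11·-1 + 14·-1.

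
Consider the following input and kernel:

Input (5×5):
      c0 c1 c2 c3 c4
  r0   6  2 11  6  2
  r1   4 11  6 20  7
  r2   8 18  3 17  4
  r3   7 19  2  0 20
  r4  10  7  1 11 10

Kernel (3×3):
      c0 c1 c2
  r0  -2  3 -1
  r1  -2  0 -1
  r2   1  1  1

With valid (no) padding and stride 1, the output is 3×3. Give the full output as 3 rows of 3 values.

Output[0,0]: The receptive field on the input at this output position is [6 2 11 / 4 11 6 / 8 18 3]. Elementwise product with the kernel and sum: 6·-2 + 2·3 + 11·-1 + 4·-2 + 6·-1 + 8·1 + 18·1 + 3·1.

-2 19 -1
28 -56 53
37 -63 39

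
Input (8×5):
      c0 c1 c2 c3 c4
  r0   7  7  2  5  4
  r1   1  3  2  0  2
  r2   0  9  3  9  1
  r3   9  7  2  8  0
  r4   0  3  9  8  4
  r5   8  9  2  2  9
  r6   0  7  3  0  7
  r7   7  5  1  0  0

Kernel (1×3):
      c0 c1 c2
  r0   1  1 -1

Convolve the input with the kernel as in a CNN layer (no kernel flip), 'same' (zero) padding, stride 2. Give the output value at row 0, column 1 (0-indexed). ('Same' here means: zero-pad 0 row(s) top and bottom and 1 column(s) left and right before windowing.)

The receptive field on the zero-padded input at this output position is [7 2 5]. Elementwise product with the kernel and sum: 7·1 + 2·1 + 5·-1.

4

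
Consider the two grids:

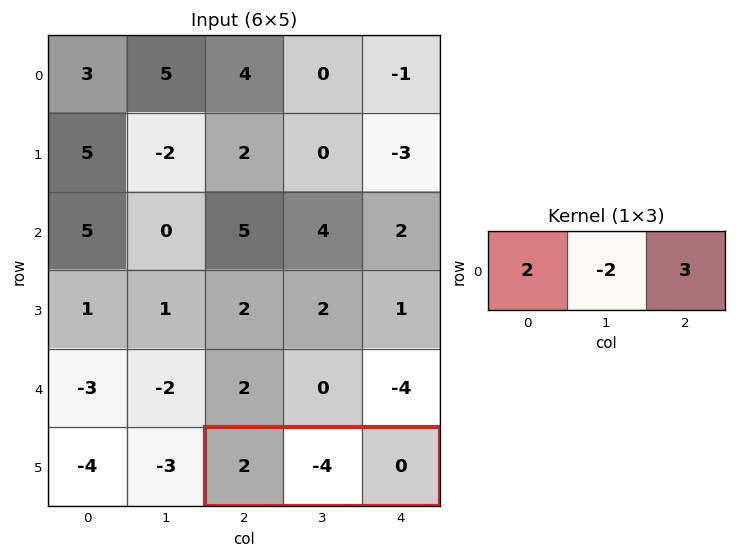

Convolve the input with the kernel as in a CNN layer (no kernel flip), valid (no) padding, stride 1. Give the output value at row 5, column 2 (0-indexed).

The receptive field on the input at this output position is [2 -4 0]. Elementwise product with the kernel and sum: 2·2 + -4·-2 + 0·3.

12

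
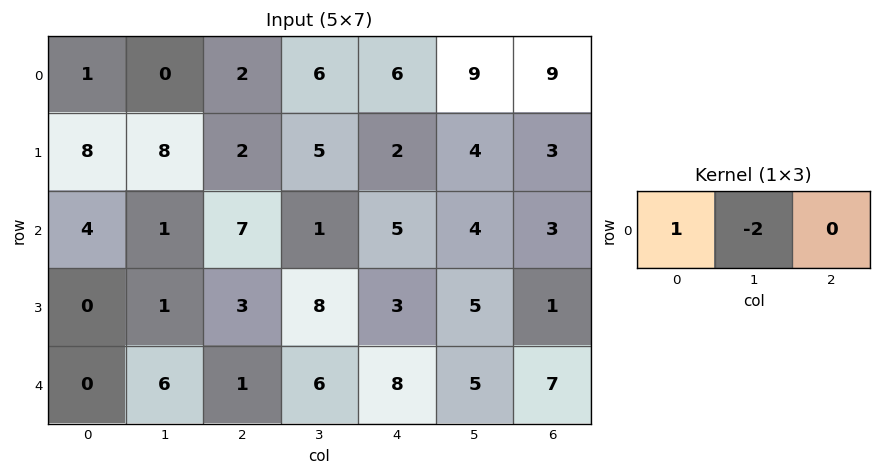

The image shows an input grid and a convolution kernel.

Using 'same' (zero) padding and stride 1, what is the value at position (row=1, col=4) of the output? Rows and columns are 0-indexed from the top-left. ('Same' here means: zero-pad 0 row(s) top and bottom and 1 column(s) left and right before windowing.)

The receptive field on the zero-padded input at this output position is [5 2 4]. Elementwise product with the kernel and sum: 5·1 + 2·-2.

1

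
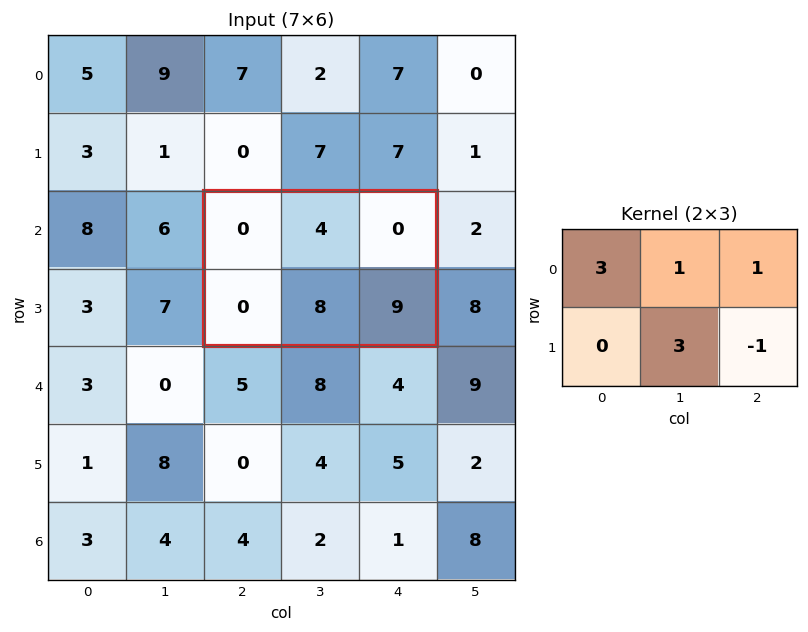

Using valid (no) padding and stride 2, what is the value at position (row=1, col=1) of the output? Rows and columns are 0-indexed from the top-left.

The receptive field on the input at this output position is [0 4 0 / 0 8 9]. Elementwise product with the kernel and sum: 0·3 + 4·1 + 0·1 + 8·3 + 9·-1.

19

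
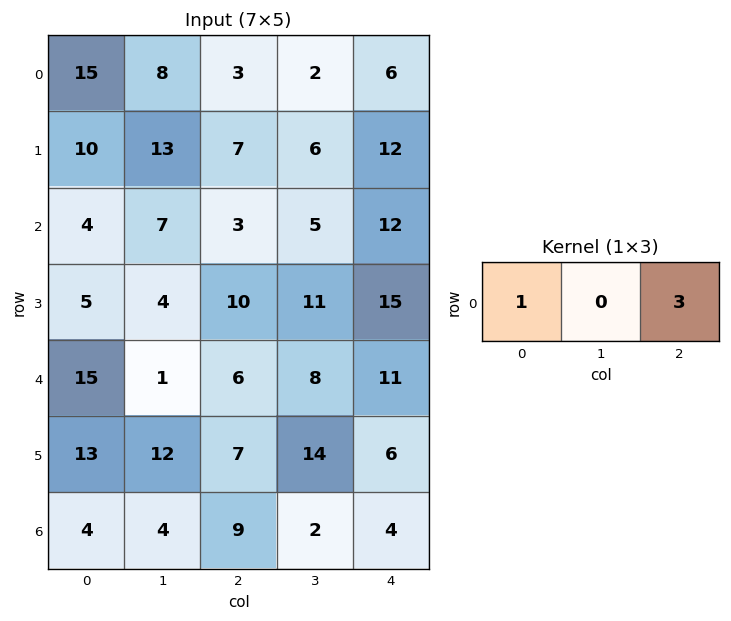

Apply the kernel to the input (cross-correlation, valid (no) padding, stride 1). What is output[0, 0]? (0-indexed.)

24

The receptive field on the input at this output position is [15 8 3]. Elementwise product with the kernel and sum: 15·1 + 3·3.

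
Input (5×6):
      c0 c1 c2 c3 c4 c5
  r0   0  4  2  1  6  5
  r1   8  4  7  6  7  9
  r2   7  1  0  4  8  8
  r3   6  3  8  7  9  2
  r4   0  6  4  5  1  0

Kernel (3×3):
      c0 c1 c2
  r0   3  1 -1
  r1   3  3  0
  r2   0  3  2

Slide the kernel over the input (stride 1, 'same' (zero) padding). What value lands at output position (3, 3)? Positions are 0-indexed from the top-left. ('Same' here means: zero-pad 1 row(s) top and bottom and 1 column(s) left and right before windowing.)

58

The receptive field on the zero-padded input at this output position is [0 4 8 / 8 7 9 / 4 5 1]. Elementwise product with the kernel and sum: 0·3 + 4·1 + 8·-1 + 8·3 + 7·3 + 5·3 + 1·2.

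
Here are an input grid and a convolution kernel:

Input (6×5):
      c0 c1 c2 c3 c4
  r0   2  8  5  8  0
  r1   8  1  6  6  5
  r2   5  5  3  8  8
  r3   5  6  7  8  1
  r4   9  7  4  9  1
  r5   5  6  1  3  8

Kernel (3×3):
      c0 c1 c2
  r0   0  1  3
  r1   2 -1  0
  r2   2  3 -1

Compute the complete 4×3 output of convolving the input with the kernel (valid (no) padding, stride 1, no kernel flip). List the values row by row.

Output[0,0]: The receptive field on the input at this output position is [2 8 5 / 8 1 6 / 5 5 3]. Elementwise product with the kernel and sum: 8·1 + 5·3 + 8·2 + 1·-1 + 5·2 + 5·3 + 3·-1.
Output[0,1]: The receptive field on the input at this output position is [8 5 8 / 1 6 6 / 5 3 8]. Elementwise product with the kernel and sum: 5·1 + 8·3 + 1·2 + 6·-1 + 5·2 + 3·3 + 8·-1.

60 36 36
45 56 56
53 49 72
65 53 13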